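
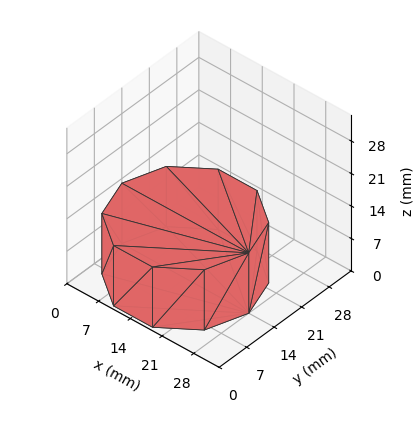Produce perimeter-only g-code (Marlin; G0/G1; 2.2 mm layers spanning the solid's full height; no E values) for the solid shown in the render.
Reading the render: the shape is a regular 10-sided prism (a cylinder approximated with 10 flat sides), circumscribed radius ≈ 14 mm, height ≈ 13 mm (dimensions read to the nearest mm from the axis ticks). For the g-code, the solid's height is divided into equal slices at the stated Δz and each level perimeter traced with G1 moves after a G0 lift.

; perimeter-only toolpath
G21 ; units = mm
G90 ; absolute positioning
G28 ; home
; layer 1
G0 Z2.2
G0 X28.0 Y14.0
G1 X25.3 Y22.2
G1 X18.3 Y27.3
G1 X9.7 Y27.3
G1 X2.7 Y22.2
G1 X0.0 Y14.0
G1 X2.7 Y5.8
G1 X9.7 Y0.7
G1 X18.3 Y0.7
G1 X25.3 Y5.8
G1 X28.0 Y14.0
; layer 2
G0 Z4.3
G0 X28.0 Y14.0
G1 X25.3 Y22.2
G1 X18.3 Y27.3
G1 X9.7 Y27.3
G1 X2.7 Y22.2
G1 X0.0 Y14.0
G1 X2.7 Y5.8
G1 X9.7 Y0.7
G1 X18.3 Y0.7
G1 X25.3 Y5.8
G1 X28.0 Y14.0
; layer 3
G0 Z6.5
G0 X28.0 Y14.0
G1 X25.3 Y22.2
G1 X18.3 Y27.3
G1 X9.7 Y27.3
G1 X2.7 Y22.2
G1 X0.0 Y14.0
G1 X2.7 Y5.8
G1 X9.7 Y0.7
G1 X18.3 Y0.7
G1 X25.3 Y5.8
G1 X28.0 Y14.0
; layer 4
G0 Z8.7
G0 X28.0 Y14.0
G1 X25.3 Y22.2
G1 X18.3 Y27.3
G1 X9.7 Y27.3
G1 X2.7 Y22.2
G1 X0.0 Y14.0
G1 X2.7 Y5.8
G1 X9.7 Y0.7
G1 X18.3 Y0.7
G1 X25.3 Y5.8
G1 X28.0 Y14.0
; layer 5
G0 Z10.8
G0 X28.0 Y14.0
G1 X25.3 Y22.2
G1 X18.3 Y27.3
G1 X9.7 Y27.3
G1 X2.7 Y22.2
G1 X0.0 Y14.0
G1 X2.7 Y5.8
G1 X9.7 Y0.7
G1 X18.3 Y0.7
G1 X25.3 Y5.8
G1 X28.0 Y14.0
; layer 6
G0 Z13.0
G0 X28.0 Y14.0
G1 X25.3 Y22.2
G1 X18.3 Y27.3
G1 X9.7 Y27.3
G1 X2.7 Y22.2
G1 X0.0 Y14.0
G1 X2.7 Y5.8
G1 X9.7 Y0.7
G1 X18.3 Y0.7
G1 X25.3 Y5.8
G1 X28.0 Y14.0
M2 ; end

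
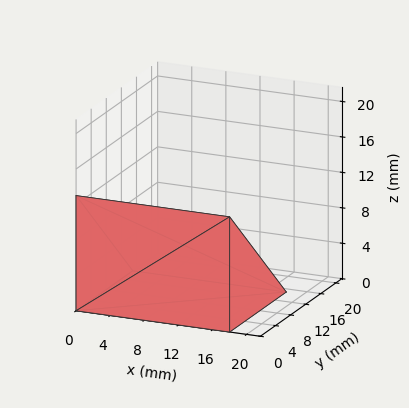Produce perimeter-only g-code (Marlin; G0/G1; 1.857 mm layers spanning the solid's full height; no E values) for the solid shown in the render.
Reading the render: the shape is a wedge (ramp): 18 × 15 mm base, rising to 13 mm along the y=0 edge and sloping linearly to z=0 at y=15 (dimensions read to the nearest mm from the axis ticks). For the g-code, the solid's height is divided into equal slices at the stated Δz and each level perimeter traced with G1 moves after a G0 lift.

; perimeter-only toolpath
G21 ; units = mm
G90 ; absolute positioning
G28 ; home
; layer 1
G0 Z1.857
G0 X0.000 Y0.000
G1 X18.000 Y0.000
G1 X18.000 Y12.857
G1 X0.000 Y12.857
G1 X0.000 Y0.000
; layer 2
G0 Z3.714
G0 X0.000 Y0.000
G1 X18.000 Y0.000
G1 X18.000 Y10.714
G1 X0.000 Y10.714
G1 X0.000 Y0.000
; layer 3
G0 Z5.571
G0 X0.000 Y0.000
G1 X18.000 Y0.000
G1 X18.000 Y8.571
G1 X0.000 Y8.571
G1 X0.000 Y0.000
; layer 4
G0 Z7.429
G0 X0.000 Y0.000
G1 X18.000 Y0.000
G1 X18.000 Y6.429
G1 X0.000 Y6.429
G1 X0.000 Y0.000
; layer 5
G0 Z9.286
G0 X0.000 Y0.000
G1 X18.000 Y0.000
G1 X18.000 Y4.286
G1 X0.000 Y4.286
G1 X0.000 Y0.000
; layer 6
G0 Z11.143
G0 X0.000 Y0.000
G1 X18.000 Y0.000
G1 X18.000 Y2.143
G1 X0.000 Y2.143
G1 X0.000 Y0.000
M2 ; end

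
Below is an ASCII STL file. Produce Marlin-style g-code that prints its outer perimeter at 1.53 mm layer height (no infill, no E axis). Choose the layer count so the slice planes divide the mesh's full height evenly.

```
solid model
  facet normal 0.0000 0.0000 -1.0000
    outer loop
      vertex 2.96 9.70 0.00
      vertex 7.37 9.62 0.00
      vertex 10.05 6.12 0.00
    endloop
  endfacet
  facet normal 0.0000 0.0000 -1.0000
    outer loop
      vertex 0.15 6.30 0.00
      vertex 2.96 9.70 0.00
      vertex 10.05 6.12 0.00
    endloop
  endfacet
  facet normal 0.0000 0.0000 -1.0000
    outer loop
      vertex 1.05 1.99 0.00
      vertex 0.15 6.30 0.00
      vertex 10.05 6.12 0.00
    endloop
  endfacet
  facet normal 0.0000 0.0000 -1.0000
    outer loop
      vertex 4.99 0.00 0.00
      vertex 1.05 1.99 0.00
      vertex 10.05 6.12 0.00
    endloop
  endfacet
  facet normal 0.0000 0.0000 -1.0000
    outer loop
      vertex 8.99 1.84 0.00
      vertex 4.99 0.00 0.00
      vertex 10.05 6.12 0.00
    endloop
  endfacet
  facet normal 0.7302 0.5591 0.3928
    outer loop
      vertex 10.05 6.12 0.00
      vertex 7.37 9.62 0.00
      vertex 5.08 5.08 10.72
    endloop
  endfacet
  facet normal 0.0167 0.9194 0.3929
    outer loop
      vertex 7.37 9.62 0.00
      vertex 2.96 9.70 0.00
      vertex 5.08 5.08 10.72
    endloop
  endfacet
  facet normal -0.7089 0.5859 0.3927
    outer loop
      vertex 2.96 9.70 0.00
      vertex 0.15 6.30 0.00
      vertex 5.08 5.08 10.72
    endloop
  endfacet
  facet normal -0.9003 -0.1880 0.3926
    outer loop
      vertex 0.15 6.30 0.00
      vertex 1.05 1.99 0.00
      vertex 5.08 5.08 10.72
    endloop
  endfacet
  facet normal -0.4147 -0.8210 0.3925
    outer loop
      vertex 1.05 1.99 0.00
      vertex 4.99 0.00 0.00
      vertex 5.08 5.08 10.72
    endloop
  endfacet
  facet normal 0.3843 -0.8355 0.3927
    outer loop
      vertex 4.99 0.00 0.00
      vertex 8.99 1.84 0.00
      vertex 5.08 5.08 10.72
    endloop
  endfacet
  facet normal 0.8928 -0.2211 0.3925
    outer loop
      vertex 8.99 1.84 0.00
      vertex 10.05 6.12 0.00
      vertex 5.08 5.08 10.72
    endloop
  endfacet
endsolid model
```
; perimeter-only toolpath
G21 ; units = mm
G90 ; absolute positioning
G28 ; home
; layer 1
G0 Z1.53
G0 X9.34 Y5.97
G1 X7.04 Y8.97
G1 X3.26 Y9.04
G1 X0.85 Y6.13
G1 X1.63 Y2.43
G1 X5.00 Y0.73
G1 X8.43 Y2.30
G1 X9.34 Y5.97
; layer 2
G0 Z3.06
G0 X8.63 Y5.82
G1 X6.72 Y8.32
G1 X3.57 Y8.38
G1 X1.56 Y5.95
G1 X2.20 Y2.87
G1 X5.02 Y1.45
G1 X7.87 Y2.77
G1 X8.63 Y5.82
; layer 3
G0 Z4.59
G0 X7.92 Y5.67
G1 X6.39 Y7.67
G1 X3.87 Y7.72
G1 X2.26 Y5.78
G1 X2.78 Y3.31
G1 X5.03 Y2.18
G1 X7.31 Y3.23
G1 X7.92 Y5.67
; layer 4
G0 Z6.13
G0 X7.21 Y5.53
G1 X6.06 Y7.03
G1 X4.17 Y7.06
G1 X2.97 Y5.60
G1 X3.35 Y3.76
G1 X5.04 Y2.90
G1 X6.76 Y3.69
G1 X7.21 Y5.53
; layer 5
G0 Z7.66
G0 X6.50 Y5.38
G1 X5.73 Y6.38
G1 X4.47 Y6.40
G1 X3.67 Y5.43
G1 X3.93 Y4.20
G1 X5.05 Y3.63
G1 X6.20 Y4.15
G1 X6.50 Y5.38
; layer 6
G0 Z9.19
G0 X5.79 Y5.23
G1 X5.41 Y5.73
G1 X4.78 Y5.74
G1 X4.38 Y5.25
G1 X4.50 Y4.64
G1 X5.07 Y4.35
G1 X5.64 Y4.62
G1 X5.79 Y5.23
M2 ; end

The solid is a regular 7-sided pyramid, base circumscribed radius ≈ 5.08 mm, apex at z ≈ 10.7 mm. Slicing at Δz = 1.53 mm — 7 equal slices spanning the solid's height, so layer i sits at z = i·h/7 — gives 6 non-empty perimeters. Each is a 7-segment closed polygon; G0 lifts to the layer z and rapids to the start vertex, then G1 traces the edges. The cross-section shrinks linearly with z (the slice at the apex is degenerate and omitted).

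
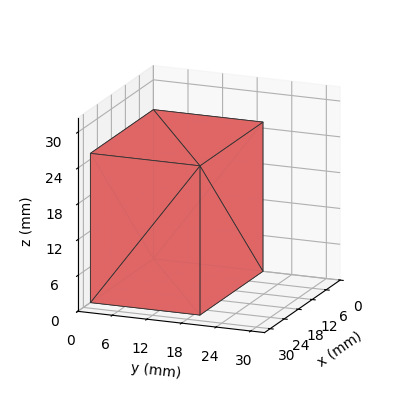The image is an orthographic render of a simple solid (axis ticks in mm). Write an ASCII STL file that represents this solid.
Reading the render: the shape is a rectangular box, roughly 27 × 19 mm footprint and 25 mm tall (dimensions read to the nearest mm from the axis ticks). For the STL, each face is triangulated and given an outward normal.

solid part
  facet normal 0.0000 0.0000 -1.0000
    outer loop
      vertex 27.00 19.00 0.00
      vertex 27.00 0.00 0.00
      vertex 0.00 0.00 0.00
    endloop
  endfacet
  facet normal 0.0000 0.0000 -1.0000
    outer loop
      vertex 0.00 19.00 0.00
      vertex 27.00 19.00 0.00
      vertex 0.00 0.00 0.00
    endloop
  endfacet
  facet normal 0.0000 0.0000 1.0000
    outer loop
      vertex 0.00 0.00 25.00
      vertex 27.00 0.00 25.00
      vertex 27.00 19.00 25.00
    endloop
  endfacet
  facet normal 0.0000 0.0000 1.0000
    outer loop
      vertex 0.00 0.00 25.00
      vertex 27.00 19.00 25.00
      vertex 0.00 19.00 25.00
    endloop
  endfacet
  facet normal 0.0000 -1.0000 0.0000
    outer loop
      vertex 0.00 0.00 0.00
      vertex 27.00 0.00 0.00
      vertex 27.00 0.00 25.00
    endloop
  endfacet
  facet normal 0.0000 -1.0000 0.0000
    outer loop
      vertex 0.00 0.00 0.00
      vertex 27.00 0.00 25.00
      vertex 0.00 0.00 25.00
    endloop
  endfacet
  facet normal 0.0000 1.0000 0.0000
    outer loop
      vertex 27.00 19.00 25.00
      vertex 27.00 19.00 0.00
      vertex 0.00 19.00 0.00
    endloop
  endfacet
  facet normal 0.0000 1.0000 0.0000
    outer loop
      vertex 0.00 19.00 25.00
      vertex 27.00 19.00 25.00
      vertex 0.00 19.00 0.00
    endloop
  endfacet
  facet normal -1.0000 0.0000 0.0000
    outer loop
      vertex 0.00 19.00 25.00
      vertex 0.00 19.00 0.00
      vertex 0.00 0.00 0.00
    endloop
  endfacet
  facet normal -1.0000 0.0000 0.0000
    outer loop
      vertex 0.00 0.00 25.00
      vertex 0.00 19.00 25.00
      vertex 0.00 0.00 0.00
    endloop
  endfacet
  facet normal 1.0000 0.0000 0.0000
    outer loop
      vertex 27.00 0.00 0.00
      vertex 27.00 19.00 0.00
      vertex 27.00 19.00 25.00
    endloop
  endfacet
  facet normal 1.0000 0.0000 0.0000
    outer loop
      vertex 27.00 0.00 0.00
      vertex 27.00 19.00 25.00
      vertex 27.00 0.00 25.00
    endloop
  endfacet
endsolid part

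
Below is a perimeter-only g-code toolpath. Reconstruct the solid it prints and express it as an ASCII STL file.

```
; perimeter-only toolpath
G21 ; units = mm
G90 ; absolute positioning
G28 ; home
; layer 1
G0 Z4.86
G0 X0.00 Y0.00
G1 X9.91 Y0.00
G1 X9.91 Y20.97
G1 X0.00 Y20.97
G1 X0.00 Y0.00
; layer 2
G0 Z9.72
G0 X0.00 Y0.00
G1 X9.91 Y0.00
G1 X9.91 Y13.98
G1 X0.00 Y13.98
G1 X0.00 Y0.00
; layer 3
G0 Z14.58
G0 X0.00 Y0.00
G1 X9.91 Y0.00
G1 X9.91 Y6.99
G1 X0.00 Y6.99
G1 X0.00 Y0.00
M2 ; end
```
solid part
  facet normal 0.0000 0.0000 -1.0000
    outer loop
      vertex 9.91 27.96 0.00
      vertex 9.91 0.00 0.00
      vertex 0.00 0.00 0.00
    endloop
  endfacet
  facet normal 0.0000 0.0000 -1.0000
    outer loop
      vertex 0.00 27.96 0.00
      vertex 9.91 27.96 0.00
      vertex 0.00 0.00 0.00
    endloop
  endfacet
  facet normal 0.0000 -1.0000 0.0000
    outer loop
      vertex 0.00 0.00 0.00
      vertex 9.91 0.00 0.00
      vertex 9.91 0.00 19.44
    endloop
  endfacet
  facet normal 0.0000 -1.0000 0.0000
    outer loop
      vertex 0.00 0.00 0.00
      vertex 9.91 0.00 19.44
      vertex 0.00 0.00 19.44
    endloop
  endfacet
  facet normal 0.0000 0.5709 0.8210
    outer loop
      vertex 0.00 0.00 19.44
      vertex 9.91 0.00 19.44
      vertex 9.91 27.96 0.00
    endloop
  endfacet
  facet normal 0.0000 0.5709 0.8210
    outer loop
      vertex 0.00 0.00 19.44
      vertex 9.91 27.96 0.00
      vertex 0.00 27.96 0.00
    endloop
  endfacet
  facet normal -1.0000 0.0000 0.0000
    outer loop
      vertex 0.00 0.00 19.44
      vertex 0.00 27.96 0.00
      vertex 0.00 0.00 0.00
    endloop
  endfacet
  facet normal 1.0000 0.0000 0.0000
    outer loop
      vertex 9.91 0.00 0.00
      vertex 9.91 27.96 0.00
      vertex 9.91 0.00 19.44
    endloop
  endfacet
endsolid part

The G0 Z moves step by Δz≈4.86 mm. The G1 loops shrink linearly with z, so the solid tapers from its base footprint up to z≈19.4. Closing with a flat bottom cap and the tapered top and triangulating gives 8 facets — a wedge (ramp): 9.91 × 28 mm base, rising to 19.4 mm along the y=0 edge and sloping linearly to z=0 at y=28.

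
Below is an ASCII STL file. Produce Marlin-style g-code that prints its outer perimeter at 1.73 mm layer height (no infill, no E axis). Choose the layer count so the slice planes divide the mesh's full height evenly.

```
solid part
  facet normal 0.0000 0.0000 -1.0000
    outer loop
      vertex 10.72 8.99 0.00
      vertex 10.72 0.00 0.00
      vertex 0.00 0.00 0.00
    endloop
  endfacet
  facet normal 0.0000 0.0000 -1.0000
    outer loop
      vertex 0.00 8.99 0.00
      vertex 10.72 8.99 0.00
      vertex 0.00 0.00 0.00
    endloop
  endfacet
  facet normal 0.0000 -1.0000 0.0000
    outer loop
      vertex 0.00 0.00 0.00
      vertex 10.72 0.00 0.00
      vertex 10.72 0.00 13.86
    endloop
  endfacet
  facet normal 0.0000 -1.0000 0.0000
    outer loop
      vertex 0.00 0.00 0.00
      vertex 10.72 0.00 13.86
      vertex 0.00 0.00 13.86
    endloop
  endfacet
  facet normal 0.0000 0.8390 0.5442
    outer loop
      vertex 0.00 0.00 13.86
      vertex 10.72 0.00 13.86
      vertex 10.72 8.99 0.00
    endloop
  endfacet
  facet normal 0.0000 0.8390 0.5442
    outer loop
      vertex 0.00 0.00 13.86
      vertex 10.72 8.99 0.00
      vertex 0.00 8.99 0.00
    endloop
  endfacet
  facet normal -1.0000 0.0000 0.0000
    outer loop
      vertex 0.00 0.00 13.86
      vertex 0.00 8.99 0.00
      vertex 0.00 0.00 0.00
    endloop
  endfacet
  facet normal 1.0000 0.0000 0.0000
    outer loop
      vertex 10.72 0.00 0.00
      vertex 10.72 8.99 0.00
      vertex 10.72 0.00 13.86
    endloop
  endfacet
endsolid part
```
; perimeter-only toolpath
G21 ; units = mm
G90 ; absolute positioning
G28 ; home
; layer 1
G0 Z1.73
G0 X0.00 Y0.00
G1 X10.72 Y0.00
G1 X10.72 Y7.87
G1 X0.00 Y7.87
G1 X0.00 Y0.00
; layer 2
G0 Z3.46
G0 X0.00 Y0.00
G1 X10.72 Y0.00
G1 X10.72 Y6.74
G1 X0.00 Y6.74
G1 X0.00 Y0.00
; layer 3
G0 Z5.20
G0 X0.00 Y0.00
G1 X10.72 Y0.00
G1 X10.72 Y5.62
G1 X0.00 Y5.62
G1 X0.00 Y0.00
; layer 4
G0 Z6.93
G0 X0.00 Y0.00
G1 X10.72 Y0.00
G1 X10.72 Y4.50
G1 X0.00 Y4.50
G1 X0.00 Y0.00
; layer 5
G0 Z8.66
G0 X0.00 Y0.00
G1 X10.72 Y0.00
G1 X10.72 Y3.37
G1 X0.00 Y3.37
G1 X0.00 Y0.00
; layer 6
G0 Z10.39
G0 X0.00 Y0.00
G1 X10.72 Y0.00
G1 X10.72 Y2.25
G1 X0.00 Y2.25
G1 X0.00 Y0.00
; layer 7
G0 Z12.13
G0 X0.00 Y0.00
G1 X10.72 Y0.00
G1 X10.72 Y1.12
G1 X0.00 Y1.12
G1 X0.00 Y0.00
M2 ; end

The solid is a wedge (ramp): 10.7 × 8.99 mm base, rising to 13.9 mm along the y=0 edge and sloping linearly to z=0 at y=8.99. Slicing at Δz = 1.73 mm — 8 equal slices spanning the solid's height, so layer i sits at z = i·h/8 — gives 7 non-empty perimeters. Each is a 4-segment closed polygon; G0 lifts to the layer z and rapids to the start vertex, then G1 traces the edges. The cross-section shrinks linearly with z (the slice at the apex is degenerate and omitted).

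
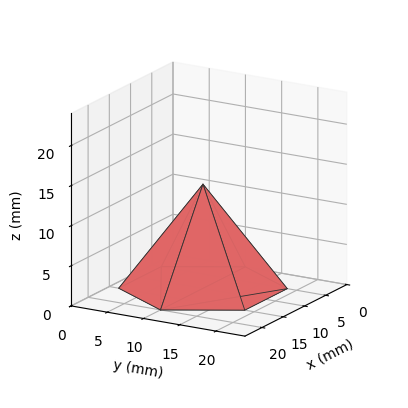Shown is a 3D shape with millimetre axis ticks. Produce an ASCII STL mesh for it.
Reading the render: the shape is a regular 6-sided pyramid, base circumscribed radius ≈ 10 mm, apex at z ≈ 13 mm (dimensions read to the nearest mm from the axis ticks). For the STL, each face is triangulated and given an outward normal.

solid part
  facet normal 0.0000 0.0000 -1.0000
    outer loop
      vertex 5.0 18.7 0.0
      vertex 15.0 18.7 0.0
      vertex 20.0 10.0 0.0
    endloop
  endfacet
  facet normal 0.0000 0.0000 -1.0000
    outer loop
      vertex 0.0 10.0 0.0
      vertex 5.0 18.7 0.0
      vertex 20.0 10.0 0.0
    endloop
  endfacet
  facet normal 0.0000 0.0000 -1.0000
    outer loop
      vertex 5.0 1.3 0.0
      vertex 0.0 10.0 0.0
      vertex 20.0 10.0 0.0
    endloop
  endfacet
  facet normal 0.0000 0.0000 -1.0000
    outer loop
      vertex 15.0 1.3 0.0
      vertex 5.0 1.3 0.0
      vertex 20.0 10.0 0.0
    endloop
  endfacet
  facet normal 0.7213 0.4145 0.5549
    outer loop
      vertex 20.0 10.0 0.0
      vertex 15.0 18.7 0.0
      vertex 10.0 10.0 13.0
    endloop
  endfacet
  facet normal 0.0000 0.8311 0.5562
    outer loop
      vertex 15.0 18.7 0.0
      vertex 5.0 18.7 0.0
      vertex 10.0 10.0 13.0
    endloop
  endfacet
  facet normal -0.7213 0.4145 0.5549
    outer loop
      vertex 5.0 18.7 0.0
      vertex 0.0 10.0 0.0
      vertex 10.0 10.0 13.0
    endloop
  endfacet
  facet normal -0.7213 -0.4145 0.5549
    outer loop
      vertex 0.0 10.0 0.0
      vertex 5.0 1.3 0.0
      vertex 10.0 10.0 13.0
    endloop
  endfacet
  facet normal 0.0000 -0.8311 0.5562
    outer loop
      vertex 5.0 1.3 0.0
      vertex 15.0 1.3 0.0
      vertex 10.0 10.0 13.0
    endloop
  endfacet
  facet normal 0.7213 -0.4145 0.5549
    outer loop
      vertex 15.0 1.3 0.0
      vertex 20.0 10.0 0.0
      vertex 10.0 10.0 13.0
    endloop
  endfacet
endsolid part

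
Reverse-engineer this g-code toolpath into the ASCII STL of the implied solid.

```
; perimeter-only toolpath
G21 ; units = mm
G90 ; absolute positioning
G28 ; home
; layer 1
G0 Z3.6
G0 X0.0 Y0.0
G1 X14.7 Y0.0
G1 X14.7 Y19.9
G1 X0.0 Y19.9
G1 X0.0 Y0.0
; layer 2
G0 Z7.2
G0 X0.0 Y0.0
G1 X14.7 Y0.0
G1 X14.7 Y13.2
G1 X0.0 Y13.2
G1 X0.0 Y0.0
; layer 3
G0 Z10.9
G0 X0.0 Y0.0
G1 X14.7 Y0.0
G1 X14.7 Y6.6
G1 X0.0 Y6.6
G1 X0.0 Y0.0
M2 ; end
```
solid part
  facet normal 0.0000 0.0000 -1.0000
    outer loop
      vertex 14.7 26.5 0.0
      vertex 14.7 0.0 0.0
      vertex 0.0 0.0 0.0
    endloop
  endfacet
  facet normal 0.0000 0.0000 -1.0000
    outer loop
      vertex 0.0 26.5 0.0
      vertex 14.7 26.5 0.0
      vertex 0.0 0.0 0.0
    endloop
  endfacet
  facet normal 0.0000 -1.0000 0.0000
    outer loop
      vertex 0.0 0.0 0.0
      vertex 14.7 0.0 0.0
      vertex 14.7 0.0 14.5
    endloop
  endfacet
  facet normal 0.0000 -1.0000 0.0000
    outer loop
      vertex 0.0 0.0 0.0
      vertex 14.7 0.0 14.5
      vertex 0.0 0.0 14.5
    endloop
  endfacet
  facet normal 0.0000 0.4800 0.8773
    outer loop
      vertex 0.0 0.0 14.5
      vertex 14.7 0.0 14.5
      vertex 14.7 26.5 0.0
    endloop
  endfacet
  facet normal 0.0000 0.4800 0.8773
    outer loop
      vertex 0.0 0.0 14.5
      vertex 14.7 26.5 0.0
      vertex 0.0 26.5 0.0
    endloop
  endfacet
  facet normal -1.0000 0.0000 0.0000
    outer loop
      vertex 0.0 0.0 14.5
      vertex 0.0 26.5 0.0
      vertex 0.0 0.0 0.0
    endloop
  endfacet
  facet normal 1.0000 0.0000 0.0000
    outer loop
      vertex 14.7 0.0 0.0
      vertex 14.7 26.5 0.0
      vertex 14.7 0.0 14.5
    endloop
  endfacet
endsolid part

The G0 Z moves step by Δz≈3.6 mm. The G1 loops shrink linearly with z, so the solid tapers from its base footprint up to z≈14.5. Closing with a flat bottom cap and the tapered top and triangulating gives 8 facets — a wedge (ramp): 14.7 × 26.5 mm base, rising to 14.5 mm along the y=0 edge and sloping linearly to z=0 at y=26.5.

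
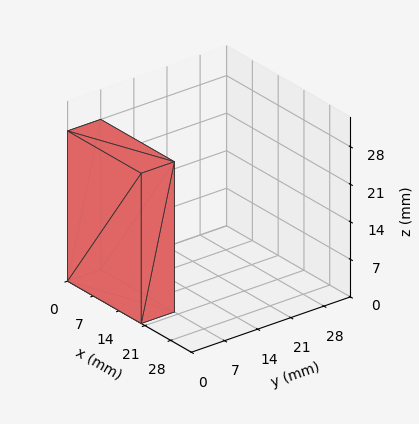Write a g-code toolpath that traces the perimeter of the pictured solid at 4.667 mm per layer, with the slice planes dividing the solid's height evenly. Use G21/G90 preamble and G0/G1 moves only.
Reading the render: the shape is a rectangular box, roughly 20 × 7 mm footprint and 28 mm tall (dimensions read to the nearest mm from the axis ticks). For the g-code, the solid's height is divided into equal slices at the stated Δz and each level perimeter traced with G1 moves after a G0 lift.

; perimeter-only toolpath
G21 ; units = mm
G90 ; absolute positioning
G28 ; home
; layer 1
G0 Z4.667
G0 X0.000 Y0.000
G1 X20.000 Y0.000
G1 X20.000 Y7.000
G1 X0.000 Y7.000
G1 X0.000 Y0.000
; layer 2
G0 Z9.333
G0 X0.000 Y0.000
G1 X20.000 Y0.000
G1 X20.000 Y7.000
G1 X0.000 Y7.000
G1 X0.000 Y0.000
; layer 3
G0 Z14.000
G0 X0.000 Y0.000
G1 X20.000 Y0.000
G1 X20.000 Y7.000
G1 X0.000 Y7.000
G1 X0.000 Y0.000
; layer 4
G0 Z18.667
G0 X0.000 Y0.000
G1 X20.000 Y0.000
G1 X20.000 Y7.000
G1 X0.000 Y7.000
G1 X0.000 Y0.000
; layer 5
G0 Z23.333
G0 X0.000 Y0.000
G1 X20.000 Y0.000
G1 X20.000 Y7.000
G1 X0.000 Y7.000
G1 X0.000 Y0.000
; layer 6
G0 Z28.000
G0 X0.000 Y0.000
G1 X20.000 Y0.000
G1 X20.000 Y7.000
G1 X0.000 Y7.000
G1 X0.000 Y0.000
M2 ; end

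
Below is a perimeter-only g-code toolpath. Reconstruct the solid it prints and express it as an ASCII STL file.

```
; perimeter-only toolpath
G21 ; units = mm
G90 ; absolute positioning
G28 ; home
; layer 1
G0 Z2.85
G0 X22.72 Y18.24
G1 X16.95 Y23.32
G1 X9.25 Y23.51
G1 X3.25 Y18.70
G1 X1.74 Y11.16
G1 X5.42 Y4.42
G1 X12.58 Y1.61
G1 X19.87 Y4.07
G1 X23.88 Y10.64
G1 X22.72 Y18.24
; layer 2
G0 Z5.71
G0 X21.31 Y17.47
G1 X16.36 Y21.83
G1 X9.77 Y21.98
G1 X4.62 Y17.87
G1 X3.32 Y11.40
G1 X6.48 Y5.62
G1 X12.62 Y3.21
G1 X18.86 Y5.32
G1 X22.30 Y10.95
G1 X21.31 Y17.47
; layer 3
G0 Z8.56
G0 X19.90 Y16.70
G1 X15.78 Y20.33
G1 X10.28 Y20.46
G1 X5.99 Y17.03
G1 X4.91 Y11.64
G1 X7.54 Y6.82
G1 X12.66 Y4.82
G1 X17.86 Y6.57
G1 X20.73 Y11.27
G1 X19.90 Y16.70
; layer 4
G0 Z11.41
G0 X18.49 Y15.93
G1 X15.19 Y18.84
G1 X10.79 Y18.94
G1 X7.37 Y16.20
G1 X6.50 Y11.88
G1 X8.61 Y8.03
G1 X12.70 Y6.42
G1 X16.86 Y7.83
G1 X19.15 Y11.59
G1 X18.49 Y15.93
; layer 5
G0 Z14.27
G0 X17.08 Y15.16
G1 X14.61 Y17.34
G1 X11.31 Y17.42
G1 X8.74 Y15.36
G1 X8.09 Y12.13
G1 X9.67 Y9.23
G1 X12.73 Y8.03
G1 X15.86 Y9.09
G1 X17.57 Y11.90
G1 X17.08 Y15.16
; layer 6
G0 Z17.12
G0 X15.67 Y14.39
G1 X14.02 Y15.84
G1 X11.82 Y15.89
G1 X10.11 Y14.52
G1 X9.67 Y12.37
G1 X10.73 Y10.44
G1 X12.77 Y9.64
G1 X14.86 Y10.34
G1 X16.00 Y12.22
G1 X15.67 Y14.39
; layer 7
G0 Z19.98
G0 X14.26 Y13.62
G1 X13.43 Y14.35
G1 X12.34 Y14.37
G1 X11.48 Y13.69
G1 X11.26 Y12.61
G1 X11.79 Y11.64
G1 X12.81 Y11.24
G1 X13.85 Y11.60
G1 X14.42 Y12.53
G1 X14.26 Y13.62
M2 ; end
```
solid part
  facet normal 0.0000 0.0000 -1.0000
    outer loop
      vertex 8.74 25.03 0.00
      vertex 17.53 24.82 0.00
      vertex 24.13 19.01 0.00
    endloop
  endfacet
  facet normal 0.0000 0.0000 -1.0000
    outer loop
      vertex 1.88 19.54 0.00
      vertex 8.74 25.03 0.00
      vertex 24.13 19.01 0.00
    endloop
  endfacet
  facet normal 0.0000 0.0000 -1.0000
    outer loop
      vertex 0.15 10.92 0.00
      vertex 1.88 19.54 0.00
      vertex 24.13 19.01 0.00
    endloop
  endfacet
  facet normal 0.0000 0.0000 -1.0000
    outer loop
      vertex 4.36 3.21 0.00
      vertex 0.15 10.92 0.00
      vertex 24.13 19.01 0.00
    endloop
  endfacet
  facet normal 0.0000 0.0000 -1.0000
    outer loop
      vertex 12.54 0.00 0.00
      vertex 4.36 3.21 0.00
      vertex 24.13 19.01 0.00
    endloop
  endfacet
  facet normal 0.0000 0.0000 -1.0000
    outer loop
      vertex 20.87 2.81 0.00
      vertex 12.54 0.00 0.00
      vertex 24.13 19.01 0.00
    endloop
  endfacet
  facet normal 0.0000 0.0000 -1.0000
    outer loop
      vertex 25.45 10.32 0.00
      vertex 20.87 2.81 0.00
      vertex 24.13 19.01 0.00
    endloop
  endfacet
  facet normal 0.5841 0.6635 0.4676
    outer loop
      vertex 24.13 19.01 0.00
      vertex 17.53 24.82 0.00
      vertex 12.85 12.85 22.83
    endloop
  endfacet
  facet normal 0.0211 0.8837 0.4676
    outer loop
      vertex 17.53 24.82 0.00
      vertex 8.74 25.03 0.00
      vertex 12.85 12.85 22.83
    endloop
  endfacet
  facet normal -0.5523 0.6901 0.4676
    outer loop
      vertex 8.74 25.03 0.00
      vertex 1.88 19.54 0.00
      vertex 12.85 12.85 22.83
    endloop
  endfacet
  facet normal -0.8667 0.1740 0.4674
    outer loop
      vertex 1.88 19.54 0.00
      vertex 0.15 10.92 0.00
      vertex 12.85 12.85 22.83
    endloop
  endfacet
  facet normal -0.7759 -0.4237 0.4674
    outer loop
      vertex 0.15 10.92 0.00
      vertex 4.36 3.21 0.00
      vertex 12.85 12.85 22.83
    endloop
  endfacet
  facet normal -0.3229 -0.8229 0.4675
    outer loop
      vertex 4.36 3.21 0.00
      vertex 12.54 0.00 0.00
      vertex 12.85 12.85 22.83
    endloop
  endfacet
  facet normal 0.2825 -0.8376 0.4676
    outer loop
      vertex 12.54 0.00 0.00
      vertex 20.87 2.81 0.00
      vertex 12.85 12.85 22.83
    endloop
  endfacet
  facet normal 0.7547 -0.4603 0.4675
    outer loop
      vertex 20.87 2.81 0.00
      vertex 25.45 10.32 0.00
      vertex 12.85 12.85 22.83
    endloop
  endfacet
  facet normal 0.8739 0.1327 0.4676
    outer loop
      vertex 25.45 10.32 0.00
      vertex 24.13 19.01 0.00
      vertex 12.85 12.85 22.83
    endloop
  endfacet
endsolid part

The G0 Z moves step by Δz≈2.85 mm. The G1 loops shrink linearly with z, so the solid tapers from its base footprint up to z≈22.8. Closing with a flat bottom cap and the tapered top and triangulating gives 16 facets — a regular 9-sided pyramid, base circumscribed radius ≈ 12.8 mm, apex at z ≈ 22.8 mm.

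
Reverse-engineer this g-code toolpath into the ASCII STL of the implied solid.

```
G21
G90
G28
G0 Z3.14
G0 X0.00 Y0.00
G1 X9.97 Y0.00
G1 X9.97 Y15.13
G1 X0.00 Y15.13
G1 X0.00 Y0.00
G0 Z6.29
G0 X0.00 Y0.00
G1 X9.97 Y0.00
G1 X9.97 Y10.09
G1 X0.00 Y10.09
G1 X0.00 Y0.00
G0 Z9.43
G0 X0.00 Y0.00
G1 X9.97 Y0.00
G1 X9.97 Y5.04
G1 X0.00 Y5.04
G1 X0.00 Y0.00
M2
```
solid part
  facet normal 0.0000 0.0000 -1.0000
    outer loop
      vertex 9.97 20.17 0.00
      vertex 9.97 0.00 0.00
      vertex 0.00 0.00 0.00
    endloop
  endfacet
  facet normal 0.0000 0.0000 -1.0000
    outer loop
      vertex 0.00 20.17 0.00
      vertex 9.97 20.17 0.00
      vertex 0.00 0.00 0.00
    endloop
  endfacet
  facet normal 0.0000 -1.0000 0.0000
    outer loop
      vertex 0.00 0.00 0.00
      vertex 9.97 0.00 0.00
      vertex 9.97 0.00 12.57
    endloop
  endfacet
  facet normal 0.0000 -1.0000 0.0000
    outer loop
      vertex 0.00 0.00 0.00
      vertex 9.97 0.00 12.57
      vertex 0.00 0.00 12.57
    endloop
  endfacet
  facet normal 0.0000 0.5289 0.8487
    outer loop
      vertex 0.00 0.00 12.57
      vertex 9.97 0.00 12.57
      vertex 9.97 20.17 0.00
    endloop
  endfacet
  facet normal 0.0000 0.5289 0.8487
    outer loop
      vertex 0.00 0.00 12.57
      vertex 9.97 20.17 0.00
      vertex 0.00 20.17 0.00
    endloop
  endfacet
  facet normal -1.0000 0.0000 0.0000
    outer loop
      vertex 0.00 0.00 12.57
      vertex 0.00 20.17 0.00
      vertex 0.00 0.00 0.00
    endloop
  endfacet
  facet normal 1.0000 0.0000 0.0000
    outer loop
      vertex 9.97 0.00 0.00
      vertex 9.97 20.17 0.00
      vertex 9.97 0.00 12.57
    endloop
  endfacet
endsolid part

The G0 Z moves step by Δz≈3.14 mm. The G1 loops shrink linearly with z, so the solid tapers from its base footprint up to z≈12.6. Closing with a flat bottom cap and the tapered top and triangulating gives 8 facets — a wedge (ramp): 9.97 × 20.2 mm base, rising to 12.6 mm along the y=0 edge and sloping linearly to z=0 at y=20.2.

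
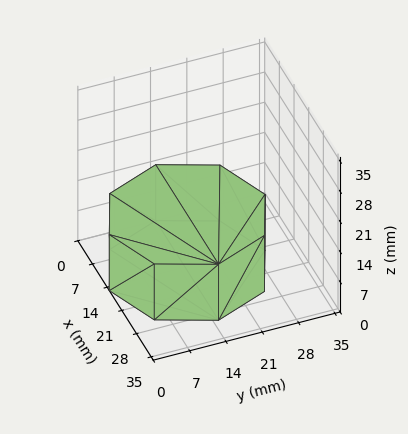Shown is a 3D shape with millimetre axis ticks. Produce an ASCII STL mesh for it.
Reading the render: the shape is a regular 8-sided prism (a cylinder approximated with 8 flat sides), circumscribed radius ≈ 15 mm, height ≈ 13 mm (dimensions read to the nearest mm from the axis ticks). For the STL, each face is triangulated and given an outward normal.

solid part
  facet normal 0.0000 0.0000 -1.0000
    outer loop
      vertex 15.00 30.00 0.00
      vertex 25.61 25.61 0.00
      vertex 30.00 15.00 0.00
    endloop
  endfacet
  facet normal 0.0000 0.0000 -1.0000
    outer loop
      vertex 4.39 25.61 0.00
      vertex 15.00 30.00 0.00
      vertex 30.00 15.00 0.00
    endloop
  endfacet
  facet normal 0.0000 0.0000 -1.0000
    outer loop
      vertex 0.00 15.00 0.00
      vertex 4.39 25.61 0.00
      vertex 30.00 15.00 0.00
    endloop
  endfacet
  facet normal 0.0000 0.0000 -1.0000
    outer loop
      vertex 4.39 4.39 0.00
      vertex 0.00 15.00 0.00
      vertex 30.00 15.00 0.00
    endloop
  endfacet
  facet normal 0.0000 0.0000 -1.0000
    outer loop
      vertex 15.00 0.00 0.00
      vertex 4.39 4.39 0.00
      vertex 30.00 15.00 0.00
    endloop
  endfacet
  facet normal 0.0000 0.0000 -1.0000
    outer loop
      vertex 25.61 4.39 0.00
      vertex 15.00 0.00 0.00
      vertex 30.00 15.00 0.00
    endloop
  endfacet
  facet normal 0.0000 0.0000 1.0000
    outer loop
      vertex 30.00 15.00 13.00
      vertex 25.61 25.61 13.00
      vertex 15.00 30.00 13.00
    endloop
  endfacet
  facet normal 0.0000 0.0000 1.0000
    outer loop
      vertex 30.00 15.00 13.00
      vertex 15.00 30.00 13.00
      vertex 4.39 25.61 13.00
    endloop
  endfacet
  facet normal 0.0000 0.0000 1.0000
    outer loop
      vertex 30.00 15.00 13.00
      vertex 4.39 25.61 13.00
      vertex 0.00 15.00 13.00
    endloop
  endfacet
  facet normal 0.0000 0.0000 1.0000
    outer loop
      vertex 30.00 15.00 13.00
      vertex 0.00 15.00 13.00
      vertex 4.39 4.39 13.00
    endloop
  endfacet
  facet normal 0.0000 0.0000 1.0000
    outer loop
      vertex 30.00 15.00 13.00
      vertex 4.39 4.39 13.00
      vertex 15.00 0.00 13.00
    endloop
  endfacet
  facet normal 0.0000 0.0000 1.0000
    outer loop
      vertex 30.00 15.00 13.00
      vertex 15.00 0.00 13.00
      vertex 25.61 4.39 13.00
    endloop
  endfacet
  facet normal 0.9240 0.3823 0.0000
    outer loop
      vertex 30.00 15.00 0.00
      vertex 25.61 25.61 0.00
      vertex 25.61 25.61 13.00
    endloop
  endfacet
  facet normal 0.9240 0.3823 0.0000
    outer loop
      vertex 30.00 15.00 0.00
      vertex 25.61 25.61 13.00
      vertex 30.00 15.00 13.00
    endloop
  endfacet
  facet normal 0.3823 0.9240 0.0000
    outer loop
      vertex 25.61 25.61 0.00
      vertex 15.00 30.00 0.00
      vertex 15.00 30.00 13.00
    endloop
  endfacet
  facet normal 0.3823 0.9240 0.0000
    outer loop
      vertex 25.61 25.61 0.00
      vertex 15.00 30.00 13.00
      vertex 25.61 25.61 13.00
    endloop
  endfacet
  facet normal -0.3823 0.9240 0.0000
    outer loop
      vertex 15.00 30.00 0.00
      vertex 4.39 25.61 0.00
      vertex 4.39 25.61 13.00
    endloop
  endfacet
  facet normal -0.3823 0.9240 0.0000
    outer loop
      vertex 15.00 30.00 0.00
      vertex 4.39 25.61 13.00
      vertex 15.00 30.00 13.00
    endloop
  endfacet
  facet normal -0.9240 0.3823 0.0000
    outer loop
      vertex 4.39 25.61 0.00
      vertex 0.00 15.00 0.00
      vertex 0.00 15.00 13.00
    endloop
  endfacet
  facet normal -0.9240 0.3823 0.0000
    outer loop
      vertex 4.39 25.61 0.00
      vertex 0.00 15.00 13.00
      vertex 4.39 25.61 13.00
    endloop
  endfacet
  facet normal -0.9240 -0.3823 0.0000
    outer loop
      vertex 0.00 15.00 0.00
      vertex 4.39 4.39 0.00
      vertex 4.39 4.39 13.00
    endloop
  endfacet
  facet normal -0.9240 -0.3823 0.0000
    outer loop
      vertex 0.00 15.00 0.00
      vertex 4.39 4.39 13.00
      vertex 0.00 15.00 13.00
    endloop
  endfacet
  facet normal -0.3823 -0.9240 0.0000
    outer loop
      vertex 4.39 4.39 0.00
      vertex 15.00 0.00 0.00
      vertex 15.00 0.00 13.00
    endloop
  endfacet
  facet normal -0.3823 -0.9240 0.0000
    outer loop
      vertex 4.39 4.39 0.00
      vertex 15.00 0.00 13.00
      vertex 4.39 4.39 13.00
    endloop
  endfacet
  facet normal 0.3823 -0.9240 0.0000
    outer loop
      vertex 15.00 0.00 0.00
      vertex 25.61 4.39 0.00
      vertex 25.61 4.39 13.00
    endloop
  endfacet
  facet normal 0.3823 -0.9240 0.0000
    outer loop
      vertex 15.00 0.00 0.00
      vertex 25.61 4.39 13.00
      vertex 15.00 0.00 13.00
    endloop
  endfacet
  facet normal 0.9240 -0.3823 0.0000
    outer loop
      vertex 25.61 4.39 0.00
      vertex 30.00 15.00 0.00
      vertex 30.00 15.00 13.00
    endloop
  endfacet
  facet normal 0.9240 -0.3823 0.0000
    outer loop
      vertex 25.61 4.39 0.00
      vertex 30.00 15.00 13.00
      vertex 25.61 4.39 13.00
    endloop
  endfacet
endsolid part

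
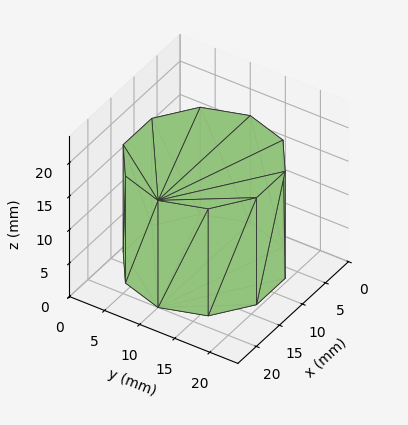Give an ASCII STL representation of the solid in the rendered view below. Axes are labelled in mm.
Reading the render: the shape is a regular 10-sided prism (a cylinder approximated with 10 flat sides), circumscribed radius ≈ 10 mm, height ≈ 16 mm (dimensions read to the nearest mm from the axis ticks). For the STL, each face is triangulated and given an outward normal.

solid part
  facet normal 0.0000 0.0000 -1.0000
    outer loop
      vertex 13.1 19.5 0.0
      vertex 18.1 15.9 0.0
      vertex 20.0 10.0 0.0
    endloop
  endfacet
  facet normal 0.0000 0.0000 -1.0000
    outer loop
      vertex 6.9 19.5 0.0
      vertex 13.1 19.5 0.0
      vertex 20.0 10.0 0.0
    endloop
  endfacet
  facet normal 0.0000 0.0000 -1.0000
    outer loop
      vertex 1.9 15.9 0.0
      vertex 6.9 19.5 0.0
      vertex 20.0 10.0 0.0
    endloop
  endfacet
  facet normal 0.0000 0.0000 -1.0000
    outer loop
      vertex 0.0 10.0 0.0
      vertex 1.9 15.9 0.0
      vertex 20.0 10.0 0.0
    endloop
  endfacet
  facet normal 0.0000 0.0000 -1.0000
    outer loop
      vertex 1.9 4.1 0.0
      vertex 0.0 10.0 0.0
      vertex 20.0 10.0 0.0
    endloop
  endfacet
  facet normal 0.0000 0.0000 -1.0000
    outer loop
      vertex 6.9 0.5 0.0
      vertex 1.9 4.1 0.0
      vertex 20.0 10.0 0.0
    endloop
  endfacet
  facet normal 0.0000 0.0000 -1.0000
    outer loop
      vertex 13.1 0.5 0.0
      vertex 6.9 0.5 0.0
      vertex 20.0 10.0 0.0
    endloop
  endfacet
  facet normal 0.0000 0.0000 -1.0000
    outer loop
      vertex 18.1 4.1 0.0
      vertex 13.1 0.5 0.0
      vertex 20.0 10.0 0.0
    endloop
  endfacet
  facet normal 0.0000 0.0000 1.0000
    outer loop
      vertex 20.0 10.0 16.0
      vertex 18.1 15.9 16.0
      vertex 13.1 19.5 16.0
    endloop
  endfacet
  facet normal 0.0000 0.0000 1.0000
    outer loop
      vertex 20.0 10.0 16.0
      vertex 13.1 19.5 16.0
      vertex 6.9 19.5 16.0
    endloop
  endfacet
  facet normal 0.0000 0.0000 1.0000
    outer loop
      vertex 20.0 10.0 16.0
      vertex 6.9 19.5 16.0
      vertex 1.9 15.9 16.0
    endloop
  endfacet
  facet normal 0.0000 0.0000 1.0000
    outer loop
      vertex 20.0 10.0 16.0
      vertex 1.9 15.9 16.0
      vertex 0.0 10.0 16.0
    endloop
  endfacet
  facet normal 0.0000 0.0000 1.0000
    outer loop
      vertex 20.0 10.0 16.0
      vertex 0.0 10.0 16.0
      vertex 1.9 4.1 16.0
    endloop
  endfacet
  facet normal 0.0000 0.0000 1.0000
    outer loop
      vertex 20.0 10.0 16.0
      vertex 1.9 4.1 16.0
      vertex 6.9 0.5 16.0
    endloop
  endfacet
  facet normal 0.0000 0.0000 1.0000
    outer loop
      vertex 20.0 10.0 16.0
      vertex 6.9 0.5 16.0
      vertex 13.1 0.5 16.0
    endloop
  endfacet
  facet normal 0.0000 0.0000 1.0000
    outer loop
      vertex 20.0 10.0 16.0
      vertex 13.1 0.5 16.0
      vertex 18.1 4.1 16.0
    endloop
  endfacet
  facet normal 0.9519 0.3065 0.0000
    outer loop
      vertex 20.0 10.0 0.0
      vertex 18.1 15.9 0.0
      vertex 18.1 15.9 16.0
    endloop
  endfacet
  facet normal 0.9519 0.3065 0.0000
    outer loop
      vertex 20.0 10.0 0.0
      vertex 18.1 15.9 16.0
      vertex 20.0 10.0 16.0
    endloop
  endfacet
  facet normal 0.5843 0.8115 0.0000
    outer loop
      vertex 18.1 15.9 0.0
      vertex 13.1 19.5 0.0
      vertex 13.1 19.5 16.0
    endloop
  endfacet
  facet normal 0.5843 0.8115 0.0000
    outer loop
      vertex 18.1 15.9 0.0
      vertex 13.1 19.5 16.0
      vertex 18.1 15.9 16.0
    endloop
  endfacet
  facet normal 0.0000 1.0000 0.0000
    outer loop
      vertex 13.1 19.5 0.0
      vertex 6.9 19.5 0.0
      vertex 6.9 19.5 16.0
    endloop
  endfacet
  facet normal 0.0000 1.0000 0.0000
    outer loop
      vertex 13.1 19.5 0.0
      vertex 6.9 19.5 16.0
      vertex 13.1 19.5 16.0
    endloop
  endfacet
  facet normal -0.5843 0.8115 0.0000
    outer loop
      vertex 6.9 19.5 0.0
      vertex 1.9 15.9 0.0
      vertex 1.9 15.9 16.0
    endloop
  endfacet
  facet normal -0.5843 0.8115 0.0000
    outer loop
      vertex 6.9 19.5 0.0
      vertex 1.9 15.9 16.0
      vertex 6.9 19.5 16.0
    endloop
  endfacet
  facet normal -0.9519 0.3065 0.0000
    outer loop
      vertex 1.9 15.9 0.0
      vertex 0.0 10.0 0.0
      vertex 0.0 10.0 16.0
    endloop
  endfacet
  facet normal -0.9519 0.3065 0.0000
    outer loop
      vertex 1.9 15.9 0.0
      vertex 0.0 10.0 16.0
      vertex 1.9 15.9 16.0
    endloop
  endfacet
  facet normal -0.9519 -0.3065 0.0000
    outer loop
      vertex 0.0 10.0 0.0
      vertex 1.9 4.1 0.0
      vertex 1.9 4.1 16.0
    endloop
  endfacet
  facet normal -0.9519 -0.3065 0.0000
    outer loop
      vertex 0.0 10.0 0.0
      vertex 1.9 4.1 16.0
      vertex 0.0 10.0 16.0
    endloop
  endfacet
  facet normal -0.5843 -0.8115 0.0000
    outer loop
      vertex 1.9 4.1 0.0
      vertex 6.9 0.5 0.0
      vertex 6.9 0.5 16.0
    endloop
  endfacet
  facet normal -0.5843 -0.8115 0.0000
    outer loop
      vertex 1.9 4.1 0.0
      vertex 6.9 0.5 16.0
      vertex 1.9 4.1 16.0
    endloop
  endfacet
  facet normal 0.0000 -1.0000 0.0000
    outer loop
      vertex 6.9 0.5 0.0
      vertex 13.1 0.5 0.0
      vertex 13.1 0.5 16.0
    endloop
  endfacet
  facet normal 0.0000 -1.0000 0.0000
    outer loop
      vertex 6.9 0.5 0.0
      vertex 13.1 0.5 16.0
      vertex 6.9 0.5 16.0
    endloop
  endfacet
  facet normal 0.5843 -0.8115 0.0000
    outer loop
      vertex 13.1 0.5 0.0
      vertex 18.1 4.1 0.0
      vertex 18.1 4.1 16.0
    endloop
  endfacet
  facet normal 0.5843 -0.8115 0.0000
    outer loop
      vertex 13.1 0.5 0.0
      vertex 18.1 4.1 16.0
      vertex 13.1 0.5 16.0
    endloop
  endfacet
  facet normal 0.9519 -0.3065 0.0000
    outer loop
      vertex 18.1 4.1 0.0
      vertex 20.0 10.0 0.0
      vertex 20.0 10.0 16.0
    endloop
  endfacet
  facet normal 0.9519 -0.3065 0.0000
    outer loop
      vertex 18.1 4.1 0.0
      vertex 20.0 10.0 16.0
      vertex 18.1 4.1 16.0
    endloop
  endfacet
endsolid part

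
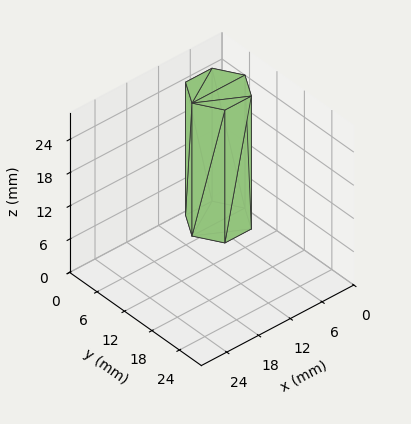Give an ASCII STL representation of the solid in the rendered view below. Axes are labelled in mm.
Reading the render: the shape is a regular 6-sided prism (a cylinder approximated with 6 flat sides), circumscribed radius ≈ 5 mm, height ≈ 24 mm (dimensions read to the nearest mm from the axis ticks). For the STL, each face is triangulated and given an outward normal.

solid part
  facet normal 0.0000 0.0000 -1.0000
    outer loop
      vertex 2.5 9.3 0.0
      vertex 7.5 9.3 0.0
      vertex 10.0 5.0 0.0
    endloop
  endfacet
  facet normal 0.0000 0.0000 -1.0000
    outer loop
      vertex 0.0 5.0 0.0
      vertex 2.5 9.3 0.0
      vertex 10.0 5.0 0.0
    endloop
  endfacet
  facet normal 0.0000 0.0000 -1.0000
    outer loop
      vertex 2.5 0.7 0.0
      vertex 0.0 5.0 0.0
      vertex 10.0 5.0 0.0
    endloop
  endfacet
  facet normal 0.0000 0.0000 -1.0000
    outer loop
      vertex 7.5 0.7 0.0
      vertex 2.5 0.7 0.0
      vertex 10.0 5.0 0.0
    endloop
  endfacet
  facet normal 0.0000 0.0000 1.0000
    outer loop
      vertex 10.0 5.0 24.0
      vertex 7.5 9.3 24.0
      vertex 2.5 9.3 24.0
    endloop
  endfacet
  facet normal 0.0000 0.0000 1.0000
    outer loop
      vertex 10.0 5.0 24.0
      vertex 2.5 9.3 24.0
      vertex 0.0 5.0 24.0
    endloop
  endfacet
  facet normal 0.0000 0.0000 1.0000
    outer loop
      vertex 10.0 5.0 24.0
      vertex 0.0 5.0 24.0
      vertex 2.5 0.7 24.0
    endloop
  endfacet
  facet normal 0.0000 0.0000 1.0000
    outer loop
      vertex 10.0 5.0 24.0
      vertex 2.5 0.7 24.0
      vertex 7.5 0.7 24.0
    endloop
  endfacet
  facet normal 0.8645 0.5026 0.0000
    outer loop
      vertex 10.0 5.0 0.0
      vertex 7.5 9.3 0.0
      vertex 7.5 9.3 24.0
    endloop
  endfacet
  facet normal 0.8645 0.5026 0.0000
    outer loop
      vertex 10.0 5.0 0.0
      vertex 7.5 9.3 24.0
      vertex 10.0 5.0 24.0
    endloop
  endfacet
  facet normal 0.0000 1.0000 0.0000
    outer loop
      vertex 7.5 9.3 0.0
      vertex 2.5 9.3 0.0
      vertex 2.5 9.3 24.0
    endloop
  endfacet
  facet normal 0.0000 1.0000 0.0000
    outer loop
      vertex 7.5 9.3 0.0
      vertex 2.5 9.3 24.0
      vertex 7.5 9.3 24.0
    endloop
  endfacet
  facet normal -0.8645 0.5026 0.0000
    outer loop
      vertex 2.5 9.3 0.0
      vertex 0.0 5.0 0.0
      vertex 0.0 5.0 24.0
    endloop
  endfacet
  facet normal -0.8645 0.5026 0.0000
    outer loop
      vertex 2.5 9.3 0.0
      vertex 0.0 5.0 24.0
      vertex 2.5 9.3 24.0
    endloop
  endfacet
  facet normal -0.8645 -0.5026 0.0000
    outer loop
      vertex 0.0 5.0 0.0
      vertex 2.5 0.7 0.0
      vertex 2.5 0.7 24.0
    endloop
  endfacet
  facet normal -0.8645 -0.5026 0.0000
    outer loop
      vertex 0.0 5.0 0.0
      vertex 2.5 0.7 24.0
      vertex 0.0 5.0 24.0
    endloop
  endfacet
  facet normal 0.0000 -1.0000 0.0000
    outer loop
      vertex 2.5 0.7 0.0
      vertex 7.5 0.7 0.0
      vertex 7.5 0.7 24.0
    endloop
  endfacet
  facet normal 0.0000 -1.0000 0.0000
    outer loop
      vertex 2.5 0.7 0.0
      vertex 7.5 0.7 24.0
      vertex 2.5 0.7 24.0
    endloop
  endfacet
  facet normal 0.8645 -0.5026 0.0000
    outer loop
      vertex 7.5 0.7 0.0
      vertex 10.0 5.0 0.0
      vertex 10.0 5.0 24.0
    endloop
  endfacet
  facet normal 0.8645 -0.5026 0.0000
    outer loop
      vertex 7.5 0.7 0.0
      vertex 10.0 5.0 24.0
      vertex 7.5 0.7 24.0
    endloop
  endfacet
endsolid part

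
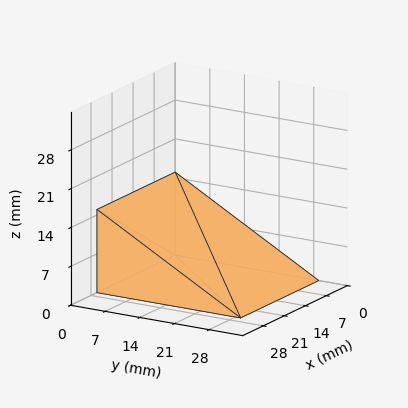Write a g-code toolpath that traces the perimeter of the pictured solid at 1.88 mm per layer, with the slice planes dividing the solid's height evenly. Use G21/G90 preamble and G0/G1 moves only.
Reading the render: the shape is a wedge (ramp): 26 × 29 mm base, rising to 15 mm along the y=0 edge and sloping linearly to z=0 at y=29 (dimensions read to the nearest mm from the axis ticks). For the g-code, the solid's height is divided into equal slices at the stated Δz and each level perimeter traced with G1 moves after a G0 lift.

; perimeter-only toolpath
G21 ; units = mm
G90 ; absolute positioning
G28 ; home
; layer 1
G0 Z1.88
G0 X0.00 Y0.00
G1 X26.00 Y0.00
G1 X26.00 Y25.38
G1 X0.00 Y25.38
G1 X0.00 Y0.00
; layer 2
G0 Z3.75
G0 X0.00 Y0.00
G1 X26.00 Y0.00
G1 X26.00 Y21.75
G1 X0.00 Y21.75
G1 X0.00 Y0.00
; layer 3
G0 Z5.62
G0 X0.00 Y0.00
G1 X26.00 Y0.00
G1 X26.00 Y18.12
G1 X0.00 Y18.12
G1 X0.00 Y0.00
; layer 4
G0 Z7.50
G0 X0.00 Y0.00
G1 X26.00 Y0.00
G1 X26.00 Y14.50
G1 X0.00 Y14.50
G1 X0.00 Y0.00
; layer 5
G0 Z9.38
G0 X0.00 Y0.00
G1 X26.00 Y0.00
G1 X26.00 Y10.88
G1 X0.00 Y10.88
G1 X0.00 Y0.00
; layer 6
G0 Z11.25
G0 X0.00 Y0.00
G1 X26.00 Y0.00
G1 X26.00 Y7.25
G1 X0.00 Y7.25
G1 X0.00 Y0.00
; layer 7
G0 Z13.12
G0 X0.00 Y0.00
G1 X26.00 Y0.00
G1 X26.00 Y3.62
G1 X0.00 Y3.62
G1 X0.00 Y0.00
M2 ; end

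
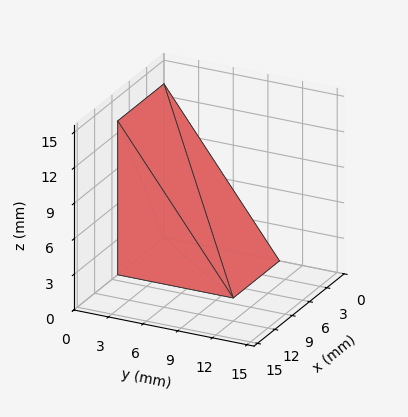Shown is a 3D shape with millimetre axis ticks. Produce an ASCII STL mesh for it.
Reading the render: the shape is a wedge (ramp): 8 × 10 mm base, rising to 13 mm along the y=0 edge and sloping linearly to z=0 at y=10 (dimensions read to the nearest mm from the axis ticks). For the STL, each face is triangulated and given an outward normal.

solid part
  facet normal 0.0000 0.0000 -1.0000
    outer loop
      vertex 8.000 10.000 0.000
      vertex 8.000 0.000 0.000
      vertex 0.000 0.000 0.000
    endloop
  endfacet
  facet normal 0.0000 0.0000 -1.0000
    outer loop
      vertex 0.000 10.000 0.000
      vertex 8.000 10.000 0.000
      vertex 0.000 0.000 0.000
    endloop
  endfacet
  facet normal 0.0000 -1.0000 0.0000
    outer loop
      vertex 0.000 0.000 0.000
      vertex 8.000 0.000 0.000
      vertex 8.000 0.000 13.000
    endloop
  endfacet
  facet normal 0.0000 -1.0000 0.0000
    outer loop
      vertex 0.000 0.000 0.000
      vertex 8.000 0.000 13.000
      vertex 0.000 0.000 13.000
    endloop
  endfacet
  facet normal 0.0000 0.7926 0.6097
    outer loop
      vertex 0.000 0.000 13.000
      vertex 8.000 0.000 13.000
      vertex 8.000 10.000 0.000
    endloop
  endfacet
  facet normal 0.0000 0.7926 0.6097
    outer loop
      vertex 0.000 0.000 13.000
      vertex 8.000 10.000 0.000
      vertex 0.000 10.000 0.000
    endloop
  endfacet
  facet normal -1.0000 0.0000 0.0000
    outer loop
      vertex 0.000 0.000 13.000
      vertex 0.000 10.000 0.000
      vertex 0.000 0.000 0.000
    endloop
  endfacet
  facet normal 1.0000 0.0000 0.0000
    outer loop
      vertex 8.000 0.000 0.000
      vertex 8.000 10.000 0.000
      vertex 8.000 0.000 13.000
    endloop
  endfacet
endsolid part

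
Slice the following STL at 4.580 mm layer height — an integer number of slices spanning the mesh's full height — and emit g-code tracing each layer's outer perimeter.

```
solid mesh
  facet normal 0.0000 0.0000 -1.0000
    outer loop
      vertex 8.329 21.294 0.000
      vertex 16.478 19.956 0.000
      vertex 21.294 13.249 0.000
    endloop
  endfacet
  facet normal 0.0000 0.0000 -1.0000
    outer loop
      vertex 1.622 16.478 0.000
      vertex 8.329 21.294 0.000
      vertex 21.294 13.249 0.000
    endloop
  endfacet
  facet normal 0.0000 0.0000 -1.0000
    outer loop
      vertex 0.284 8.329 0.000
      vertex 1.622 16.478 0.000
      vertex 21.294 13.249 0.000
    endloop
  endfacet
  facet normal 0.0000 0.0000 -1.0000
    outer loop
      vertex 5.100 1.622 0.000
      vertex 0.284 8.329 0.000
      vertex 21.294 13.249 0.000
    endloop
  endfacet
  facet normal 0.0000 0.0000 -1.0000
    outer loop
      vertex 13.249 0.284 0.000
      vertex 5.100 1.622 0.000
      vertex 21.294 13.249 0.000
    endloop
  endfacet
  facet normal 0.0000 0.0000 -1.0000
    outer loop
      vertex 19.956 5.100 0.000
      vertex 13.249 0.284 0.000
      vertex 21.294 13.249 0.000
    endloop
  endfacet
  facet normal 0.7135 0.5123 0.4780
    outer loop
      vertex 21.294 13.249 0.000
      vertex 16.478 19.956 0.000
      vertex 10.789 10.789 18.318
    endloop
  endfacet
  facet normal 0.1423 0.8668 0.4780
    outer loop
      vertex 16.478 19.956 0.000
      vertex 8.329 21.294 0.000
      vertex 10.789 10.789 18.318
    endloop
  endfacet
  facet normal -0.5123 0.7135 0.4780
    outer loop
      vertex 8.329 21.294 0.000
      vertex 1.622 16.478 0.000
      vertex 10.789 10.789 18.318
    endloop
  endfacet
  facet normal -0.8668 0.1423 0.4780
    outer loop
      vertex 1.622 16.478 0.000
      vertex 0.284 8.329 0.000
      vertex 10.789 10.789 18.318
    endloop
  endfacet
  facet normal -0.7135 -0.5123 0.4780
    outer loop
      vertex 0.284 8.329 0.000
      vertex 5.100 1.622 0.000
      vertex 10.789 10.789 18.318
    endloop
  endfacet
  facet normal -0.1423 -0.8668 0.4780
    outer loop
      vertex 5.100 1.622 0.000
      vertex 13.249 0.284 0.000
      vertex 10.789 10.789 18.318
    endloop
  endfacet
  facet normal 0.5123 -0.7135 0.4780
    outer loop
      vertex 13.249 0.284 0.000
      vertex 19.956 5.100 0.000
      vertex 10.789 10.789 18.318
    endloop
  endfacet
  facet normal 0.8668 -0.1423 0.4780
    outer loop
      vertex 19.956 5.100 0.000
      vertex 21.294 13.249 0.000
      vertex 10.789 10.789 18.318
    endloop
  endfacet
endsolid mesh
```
; perimeter-only toolpath
G21 ; units = mm
G90 ; absolute positioning
G28 ; home
; layer 1
G0 Z4.580
G0 X18.668 Y12.634
G1 X15.056 Y17.664
G1 X8.944 Y18.668
G1 X3.914 Y15.056
G1 X2.910 Y8.944
G1 X6.522 Y3.914
G1 X12.634 Y2.910
G1 X17.664 Y6.522
G1 X18.668 Y12.634
; layer 2
G0 Z9.159
G0 X16.041 Y12.019
G1 X13.634 Y15.372
G1 X9.559 Y16.041
G1 X6.205 Y13.634
G1 X5.537 Y9.559
G1 X7.944 Y6.205
G1 X12.019 Y5.537
G1 X15.372 Y7.944
G1 X16.041 Y12.019
; layer 3
G0 Z13.739
G0 X13.415 Y11.404
G1 X12.211 Y13.081
G1 X10.174 Y13.415
G1 X8.497 Y12.211
G1 X8.163 Y10.174
G1 X9.367 Y8.497
G1 X11.404 Y8.163
G1 X13.081 Y9.367
G1 X13.415 Y11.404
M2 ; end

The solid is a regular 8-sided pyramid, base circumscribed radius ≈ 10.8 mm, apex at z ≈ 18.3 mm. Slicing at Δz = 4.580 mm — 4 equal slices spanning the solid's height, so layer i sits at z = i·h/4 — gives 3 non-empty perimeters. Each is a 8-segment closed polygon; G0 lifts to the layer z and rapids to the start vertex, then G1 traces the edges. The cross-section shrinks linearly with z (the slice at the apex is degenerate and omitted).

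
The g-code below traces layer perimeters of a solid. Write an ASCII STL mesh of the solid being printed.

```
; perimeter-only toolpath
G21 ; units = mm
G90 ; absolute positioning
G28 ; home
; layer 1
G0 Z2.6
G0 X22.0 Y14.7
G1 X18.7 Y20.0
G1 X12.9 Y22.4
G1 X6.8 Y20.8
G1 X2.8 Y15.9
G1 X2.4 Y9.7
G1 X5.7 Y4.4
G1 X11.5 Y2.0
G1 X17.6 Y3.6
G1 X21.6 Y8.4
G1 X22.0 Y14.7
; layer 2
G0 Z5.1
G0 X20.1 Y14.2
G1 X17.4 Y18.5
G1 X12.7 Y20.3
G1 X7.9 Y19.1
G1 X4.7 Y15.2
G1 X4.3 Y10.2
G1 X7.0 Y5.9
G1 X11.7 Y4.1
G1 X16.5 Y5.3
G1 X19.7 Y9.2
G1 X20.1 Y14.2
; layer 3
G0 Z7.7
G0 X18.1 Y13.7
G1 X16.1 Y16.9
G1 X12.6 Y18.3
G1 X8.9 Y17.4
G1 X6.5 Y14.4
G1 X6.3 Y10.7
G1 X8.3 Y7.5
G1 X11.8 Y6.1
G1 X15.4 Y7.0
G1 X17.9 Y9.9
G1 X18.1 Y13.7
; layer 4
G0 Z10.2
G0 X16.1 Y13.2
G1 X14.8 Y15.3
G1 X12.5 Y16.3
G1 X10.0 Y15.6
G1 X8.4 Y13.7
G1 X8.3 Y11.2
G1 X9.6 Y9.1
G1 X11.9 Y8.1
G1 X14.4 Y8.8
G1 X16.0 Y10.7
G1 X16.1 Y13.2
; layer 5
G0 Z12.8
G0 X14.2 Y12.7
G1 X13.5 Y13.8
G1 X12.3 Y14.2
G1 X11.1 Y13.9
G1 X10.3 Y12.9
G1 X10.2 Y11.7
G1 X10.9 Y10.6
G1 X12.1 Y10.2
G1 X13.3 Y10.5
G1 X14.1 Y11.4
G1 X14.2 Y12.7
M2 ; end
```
solid part
  facet normal 0.0000 0.0000 -1.0000
    outer loop
      vertex 13.0 24.4 0.0
      vertex 20.0 21.6 0.0
      vertex 24.0 15.2 0.0
    endloop
  endfacet
  facet normal 0.0000 0.0000 -1.0000
    outer loop
      vertex 5.7 22.5 0.0
      vertex 13.0 24.4 0.0
      vertex 24.0 15.2 0.0
    endloop
  endfacet
  facet normal 0.0000 0.0000 -1.0000
    outer loop
      vertex 0.9 16.7 0.0
      vertex 5.7 22.5 0.0
      vertex 24.0 15.2 0.0
    endloop
  endfacet
  facet normal 0.0000 0.0000 -1.0000
    outer loop
      vertex 0.4 9.2 0.0
      vertex 0.9 16.7 0.0
      vertex 24.0 15.2 0.0
    endloop
  endfacet
  facet normal 0.0000 0.0000 -1.0000
    outer loop
      vertex 4.4 2.8 0.0
      vertex 0.4 9.2 0.0
      vertex 24.0 15.2 0.0
    endloop
  endfacet
  facet normal 0.0000 0.0000 -1.0000
    outer loop
      vertex 11.4 0.0 0.0
      vertex 4.4 2.8 0.0
      vertex 24.0 15.2 0.0
    endloop
  endfacet
  facet normal 0.0000 0.0000 -1.0000
    outer loop
      vertex 18.7 1.9 0.0
      vertex 11.4 0.0 0.0
      vertex 24.0 15.2 0.0
    endloop
  endfacet
  facet normal 0.0000 0.0000 -1.0000
    outer loop
      vertex 23.5 7.7 0.0
      vertex 18.7 1.9 0.0
      vertex 24.0 15.2 0.0
    endloop
  endfacet
  facet normal 0.6758 0.4224 0.6040
    outer loop
      vertex 24.0 15.2 0.0
      vertex 20.0 21.6 0.0
      vertex 12.2 12.2 15.3
    endloop
  endfacet
  facet normal 0.2957 0.7393 0.6050
    outer loop
      vertex 20.0 21.6 0.0
      vertex 13.0 24.4 0.0
      vertex 12.2 12.2 15.3
    endloop
  endfacet
  facet normal -0.2007 0.7710 0.6043
    outer loop
      vertex 13.0 24.4 0.0
      vertex 5.7 22.5 0.0
      vertex 12.2 12.2 15.3
    endloop
  endfacet
  facet normal -0.6144 0.5085 0.6033
    outer loop
      vertex 5.7 22.5 0.0
      vertex 0.9 16.7 0.0
      vertex 12.2 12.2 15.3
    endloop
  endfacet
  facet normal -0.7957 0.0530 0.6033
    outer loop
      vertex 0.9 16.7 0.0
      vertex 0.4 9.2 0.0
      vertex 12.2 12.2 15.3
    endloop
  endfacet
  facet normal -0.6758 -0.4224 0.6040
    outer loop
      vertex 0.4 9.2 0.0
      vertex 4.4 2.8 0.0
      vertex 12.2 12.2 15.3
    endloop
  endfacet
  facet normal -0.2957 -0.7393 0.6050
    outer loop
      vertex 4.4 2.8 0.0
      vertex 11.4 0.0 0.0
      vertex 12.2 12.2 15.3
    endloop
  endfacet
  facet normal 0.2007 -0.7710 0.6043
    outer loop
      vertex 11.4 0.0 0.0
      vertex 18.7 1.9 0.0
      vertex 12.2 12.2 15.3
    endloop
  endfacet
  facet normal 0.6144 -0.5085 0.6033
    outer loop
      vertex 18.7 1.9 0.0
      vertex 23.5 7.7 0.0
      vertex 12.2 12.2 15.3
    endloop
  endfacet
  facet normal 0.7957 -0.0530 0.6033
    outer loop
      vertex 23.5 7.7 0.0
      vertex 24.0 15.2 0.0
      vertex 12.2 12.2 15.3
    endloop
  endfacet
endsolid part

The G0 Z moves step by Δz≈2.6 mm. The G1 loops shrink linearly with z, so the solid tapers from its base footprint up to z≈15.3. Closing with a flat bottom cap and the tapered top and triangulating gives 18 facets — a regular 10-sided pyramid, base circumscribed radius ≈ 12.2 mm, apex at z ≈ 15.3 mm.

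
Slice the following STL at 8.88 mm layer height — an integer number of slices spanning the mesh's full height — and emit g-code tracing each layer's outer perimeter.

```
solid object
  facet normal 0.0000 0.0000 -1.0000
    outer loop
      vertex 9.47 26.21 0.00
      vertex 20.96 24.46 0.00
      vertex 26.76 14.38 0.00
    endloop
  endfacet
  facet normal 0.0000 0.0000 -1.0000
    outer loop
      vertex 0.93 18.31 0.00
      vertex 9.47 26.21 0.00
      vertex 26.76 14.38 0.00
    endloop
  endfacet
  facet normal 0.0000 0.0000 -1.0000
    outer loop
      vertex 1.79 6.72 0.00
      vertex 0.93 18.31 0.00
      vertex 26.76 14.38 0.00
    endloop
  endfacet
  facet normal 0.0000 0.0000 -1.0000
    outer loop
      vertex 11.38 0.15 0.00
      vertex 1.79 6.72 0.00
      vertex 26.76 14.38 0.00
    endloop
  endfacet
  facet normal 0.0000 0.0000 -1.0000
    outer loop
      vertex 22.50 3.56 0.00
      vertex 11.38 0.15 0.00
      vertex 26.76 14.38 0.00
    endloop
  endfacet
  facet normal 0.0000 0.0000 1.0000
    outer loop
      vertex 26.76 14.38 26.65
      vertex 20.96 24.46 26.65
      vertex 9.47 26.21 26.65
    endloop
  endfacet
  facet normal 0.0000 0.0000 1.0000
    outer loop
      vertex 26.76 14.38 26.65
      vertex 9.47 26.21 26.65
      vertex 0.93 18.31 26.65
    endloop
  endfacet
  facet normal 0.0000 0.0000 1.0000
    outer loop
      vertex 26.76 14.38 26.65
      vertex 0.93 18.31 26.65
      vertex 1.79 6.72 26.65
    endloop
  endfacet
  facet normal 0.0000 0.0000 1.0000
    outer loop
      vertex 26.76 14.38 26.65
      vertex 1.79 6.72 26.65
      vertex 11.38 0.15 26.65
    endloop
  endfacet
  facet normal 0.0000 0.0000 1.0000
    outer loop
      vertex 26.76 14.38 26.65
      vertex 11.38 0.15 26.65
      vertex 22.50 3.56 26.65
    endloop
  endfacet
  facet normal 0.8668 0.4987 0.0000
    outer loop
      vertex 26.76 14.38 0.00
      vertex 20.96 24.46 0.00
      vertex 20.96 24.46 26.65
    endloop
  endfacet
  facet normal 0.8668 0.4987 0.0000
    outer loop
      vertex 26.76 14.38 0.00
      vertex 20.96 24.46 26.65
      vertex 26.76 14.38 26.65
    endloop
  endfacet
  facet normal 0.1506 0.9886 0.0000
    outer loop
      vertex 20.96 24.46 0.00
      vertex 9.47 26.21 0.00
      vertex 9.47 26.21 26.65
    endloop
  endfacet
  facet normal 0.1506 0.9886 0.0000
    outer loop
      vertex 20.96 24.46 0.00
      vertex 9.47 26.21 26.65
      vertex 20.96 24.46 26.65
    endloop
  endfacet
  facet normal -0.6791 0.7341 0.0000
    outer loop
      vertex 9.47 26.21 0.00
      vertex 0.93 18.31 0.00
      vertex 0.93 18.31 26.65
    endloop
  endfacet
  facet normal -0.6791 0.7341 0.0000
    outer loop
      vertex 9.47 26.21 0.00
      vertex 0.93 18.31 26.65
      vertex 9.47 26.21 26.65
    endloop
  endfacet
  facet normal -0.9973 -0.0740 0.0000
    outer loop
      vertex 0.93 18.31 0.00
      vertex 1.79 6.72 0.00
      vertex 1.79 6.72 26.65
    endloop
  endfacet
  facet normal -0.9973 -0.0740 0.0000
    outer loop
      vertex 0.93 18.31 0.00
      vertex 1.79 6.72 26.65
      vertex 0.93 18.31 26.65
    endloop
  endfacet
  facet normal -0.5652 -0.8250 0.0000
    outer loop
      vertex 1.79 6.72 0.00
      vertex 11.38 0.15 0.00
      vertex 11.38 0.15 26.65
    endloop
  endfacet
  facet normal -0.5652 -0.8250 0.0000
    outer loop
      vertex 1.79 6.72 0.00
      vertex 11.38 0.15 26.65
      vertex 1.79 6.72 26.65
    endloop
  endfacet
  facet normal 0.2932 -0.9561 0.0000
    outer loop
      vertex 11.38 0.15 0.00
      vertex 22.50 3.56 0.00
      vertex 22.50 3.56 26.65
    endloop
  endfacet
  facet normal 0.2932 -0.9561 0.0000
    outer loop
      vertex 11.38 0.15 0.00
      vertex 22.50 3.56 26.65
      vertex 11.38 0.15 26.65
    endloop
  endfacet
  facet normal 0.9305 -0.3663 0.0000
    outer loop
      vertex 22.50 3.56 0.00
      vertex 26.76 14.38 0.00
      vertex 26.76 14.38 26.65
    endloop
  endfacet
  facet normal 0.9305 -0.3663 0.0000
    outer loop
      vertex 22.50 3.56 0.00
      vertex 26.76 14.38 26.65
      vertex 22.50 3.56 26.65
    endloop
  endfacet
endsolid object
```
; perimeter-only toolpath
G21 ; units = mm
G90 ; absolute positioning
G28 ; home
; layer 1
G0 Z8.88
G0 X26.76 Y14.38
G1 X20.96 Y24.46
G1 X9.47 Y26.21
G1 X0.93 Y18.31
G1 X1.79 Y6.72
G1 X11.38 Y0.15
G1 X22.50 Y3.56
G1 X26.76 Y14.38
; layer 2
G0 Z17.77
G0 X26.76 Y14.38
G1 X20.96 Y24.46
G1 X9.47 Y26.21
G1 X0.93 Y18.31
G1 X1.79 Y6.72
G1 X11.38 Y0.15
G1 X22.50 Y3.56
G1 X26.76 Y14.38
; layer 3
G0 Z26.65
G0 X26.76 Y14.38
G1 X20.96 Y24.46
G1 X9.47 Y26.21
G1 X0.93 Y18.31
G1 X1.79 Y6.72
G1 X11.38 Y0.15
G1 X22.50 Y3.56
G1 X26.76 Y14.38
M2 ; end

The solid is a regular 7-sided prism (a cylinder approximated with 7 flat sides), circumscribed radius ≈ 13.4 mm, height ≈ 26.6 mm. Slicing at Δz = 8.88 mm — 3 equal slices spanning the solid's height, so layer i sits at z = i·h/3 — gives 3 non-empty perimeters. Each is a 7-segment closed polygon; G0 lifts to the layer z and rapids to the start vertex, then G1 traces the edges.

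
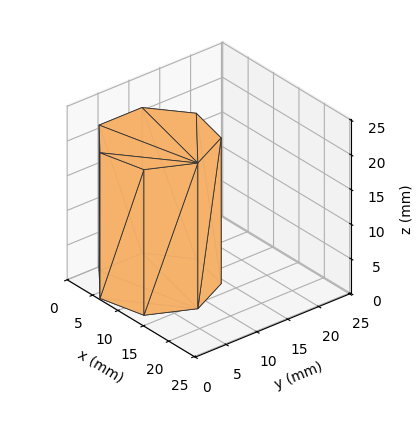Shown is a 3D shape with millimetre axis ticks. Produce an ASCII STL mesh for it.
Reading the render: the shape is a regular 7-sided prism (a cylinder approximated with 7 flat sides), circumscribed radius ≈ 8 mm, height ≈ 21 mm (dimensions read to the nearest mm from the axis ticks). For the STL, each face is triangulated and given an outward normal.

solid part
  facet normal 0.0000 0.0000 -1.0000
    outer loop
      vertex 6.220 15.799 0.000
      vertex 12.988 14.255 0.000
      vertex 16.000 8.000 0.000
    endloop
  endfacet
  facet normal 0.0000 0.0000 -1.0000
    outer loop
      vertex 0.792 11.471 0.000
      vertex 6.220 15.799 0.000
      vertex 16.000 8.000 0.000
    endloop
  endfacet
  facet normal 0.0000 0.0000 -1.0000
    outer loop
      vertex 0.792 4.529 0.000
      vertex 0.792 11.471 0.000
      vertex 16.000 8.000 0.000
    endloop
  endfacet
  facet normal 0.0000 0.0000 -1.0000
    outer loop
      vertex 6.220 0.201 0.000
      vertex 0.792 4.529 0.000
      vertex 16.000 8.000 0.000
    endloop
  endfacet
  facet normal 0.0000 0.0000 -1.0000
    outer loop
      vertex 12.988 1.745 0.000
      vertex 6.220 0.201 0.000
      vertex 16.000 8.000 0.000
    endloop
  endfacet
  facet normal 0.0000 0.0000 1.0000
    outer loop
      vertex 16.000 8.000 21.000
      vertex 12.988 14.255 21.000
      vertex 6.220 15.799 21.000
    endloop
  endfacet
  facet normal 0.0000 0.0000 1.0000
    outer loop
      vertex 16.000 8.000 21.000
      vertex 6.220 15.799 21.000
      vertex 0.792 11.471 21.000
    endloop
  endfacet
  facet normal 0.0000 0.0000 1.0000
    outer loop
      vertex 16.000 8.000 21.000
      vertex 0.792 11.471 21.000
      vertex 0.792 4.529 21.000
    endloop
  endfacet
  facet normal 0.0000 0.0000 1.0000
    outer loop
      vertex 16.000 8.000 21.000
      vertex 0.792 4.529 21.000
      vertex 6.220 0.201 21.000
    endloop
  endfacet
  facet normal 0.0000 0.0000 1.0000
    outer loop
      vertex 16.000 8.000 21.000
      vertex 6.220 0.201 21.000
      vertex 12.988 1.745 21.000
    endloop
  endfacet
  facet normal 0.9010 0.4339 0.0000
    outer loop
      vertex 16.000 8.000 0.000
      vertex 12.988 14.255 0.000
      vertex 12.988 14.255 21.000
    endloop
  endfacet
  facet normal 0.9010 0.4339 0.0000
    outer loop
      vertex 16.000 8.000 0.000
      vertex 12.988 14.255 21.000
      vertex 16.000 8.000 21.000
    endloop
  endfacet
  facet normal 0.2224 0.9750 0.0000
    outer loop
      vertex 12.988 14.255 0.000
      vertex 6.220 15.799 0.000
      vertex 6.220 15.799 21.000
    endloop
  endfacet
  facet normal 0.2224 0.9750 0.0000
    outer loop
      vertex 12.988 14.255 0.000
      vertex 6.220 15.799 21.000
      vertex 12.988 14.255 21.000
    endloop
  endfacet
  facet normal -0.6234 0.7819 0.0000
    outer loop
      vertex 6.220 15.799 0.000
      vertex 0.792 11.471 0.000
      vertex 0.792 11.471 21.000
    endloop
  endfacet
  facet normal -0.6234 0.7819 0.0000
    outer loop
      vertex 6.220 15.799 0.000
      vertex 0.792 11.471 21.000
      vertex 6.220 15.799 21.000
    endloop
  endfacet
  facet normal -1.0000 0.0000 0.0000
    outer loop
      vertex 0.792 11.471 0.000
      vertex 0.792 4.529 0.000
      vertex 0.792 4.529 21.000
    endloop
  endfacet
  facet normal -1.0000 0.0000 0.0000
    outer loop
      vertex 0.792 11.471 0.000
      vertex 0.792 4.529 21.000
      vertex 0.792 11.471 21.000
    endloop
  endfacet
  facet normal -0.6234 -0.7819 0.0000
    outer loop
      vertex 0.792 4.529 0.000
      vertex 6.220 0.201 0.000
      vertex 6.220 0.201 21.000
    endloop
  endfacet
  facet normal -0.6234 -0.7819 0.0000
    outer loop
      vertex 0.792 4.529 0.000
      vertex 6.220 0.201 21.000
      vertex 0.792 4.529 21.000
    endloop
  endfacet
  facet normal 0.2224 -0.9750 0.0000
    outer loop
      vertex 6.220 0.201 0.000
      vertex 12.988 1.745 0.000
      vertex 12.988 1.745 21.000
    endloop
  endfacet
  facet normal 0.2224 -0.9750 0.0000
    outer loop
      vertex 6.220 0.201 0.000
      vertex 12.988 1.745 21.000
      vertex 6.220 0.201 21.000
    endloop
  endfacet
  facet normal 0.9010 -0.4339 0.0000
    outer loop
      vertex 12.988 1.745 0.000
      vertex 16.000 8.000 0.000
      vertex 16.000 8.000 21.000
    endloop
  endfacet
  facet normal 0.9010 -0.4339 0.0000
    outer loop
      vertex 12.988 1.745 0.000
      vertex 16.000 8.000 21.000
      vertex 12.988 1.745 21.000
    endloop
  endfacet
endsolid part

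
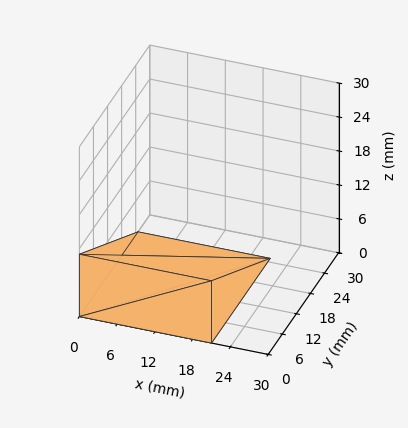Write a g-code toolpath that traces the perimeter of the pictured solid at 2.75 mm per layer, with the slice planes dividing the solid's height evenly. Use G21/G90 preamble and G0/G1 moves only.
Reading the render: the shape is a wedge (ramp): 21 × 25 mm base, rising to 11 mm along the y=0 edge and sloping linearly to z=0 at y=25 (dimensions read to the nearest mm from the axis ticks). For the g-code, the solid's height is divided into equal slices at the stated Δz and each level perimeter traced with G1 moves after a G0 lift.

; perimeter-only toolpath
G21 ; units = mm
G90 ; absolute positioning
G28 ; home
; layer 1
G0 Z2.75
G0 X0.00 Y0.00
G1 X21.00 Y0.00
G1 X21.00 Y18.75
G1 X0.00 Y18.75
G1 X0.00 Y0.00
; layer 2
G0 Z5.50
G0 X0.00 Y0.00
G1 X21.00 Y0.00
G1 X21.00 Y12.50
G1 X0.00 Y12.50
G1 X0.00 Y0.00
; layer 3
G0 Z8.25
G0 X0.00 Y0.00
G1 X21.00 Y0.00
G1 X21.00 Y6.25
G1 X0.00 Y6.25
G1 X0.00 Y0.00
M2 ; end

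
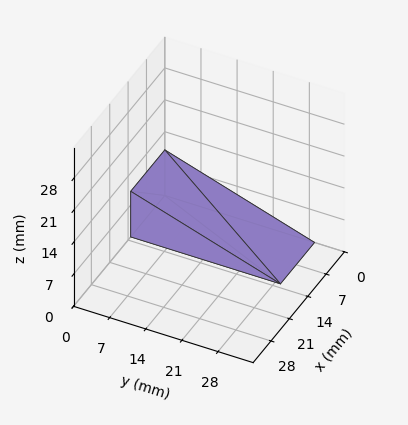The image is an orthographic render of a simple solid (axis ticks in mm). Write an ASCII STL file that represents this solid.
Reading the render: the shape is a wedge (ramp): 13 × 29 mm base, rising to 10 mm along the y=0 edge and sloping linearly to z=0 at y=29 (dimensions read to the nearest mm from the axis ticks). For the STL, each face is triangulated and given an outward normal.

solid part
  facet normal 0.0000 0.0000 -1.0000
    outer loop
      vertex 13.00 29.00 0.00
      vertex 13.00 0.00 0.00
      vertex 0.00 0.00 0.00
    endloop
  endfacet
  facet normal 0.0000 0.0000 -1.0000
    outer loop
      vertex 0.00 29.00 0.00
      vertex 13.00 29.00 0.00
      vertex 0.00 0.00 0.00
    endloop
  endfacet
  facet normal 0.0000 -1.0000 0.0000
    outer loop
      vertex 0.00 0.00 0.00
      vertex 13.00 0.00 0.00
      vertex 13.00 0.00 10.00
    endloop
  endfacet
  facet normal 0.0000 -1.0000 0.0000
    outer loop
      vertex 0.00 0.00 0.00
      vertex 13.00 0.00 10.00
      vertex 0.00 0.00 10.00
    endloop
  endfacet
  facet normal 0.0000 0.3260 0.9454
    outer loop
      vertex 0.00 0.00 10.00
      vertex 13.00 0.00 10.00
      vertex 13.00 29.00 0.00
    endloop
  endfacet
  facet normal 0.0000 0.3260 0.9454
    outer loop
      vertex 0.00 0.00 10.00
      vertex 13.00 29.00 0.00
      vertex 0.00 29.00 0.00
    endloop
  endfacet
  facet normal -1.0000 0.0000 0.0000
    outer loop
      vertex 0.00 0.00 10.00
      vertex 0.00 29.00 0.00
      vertex 0.00 0.00 0.00
    endloop
  endfacet
  facet normal 1.0000 0.0000 0.0000
    outer loop
      vertex 13.00 0.00 0.00
      vertex 13.00 29.00 0.00
      vertex 13.00 0.00 10.00
    endloop
  endfacet
endsolid part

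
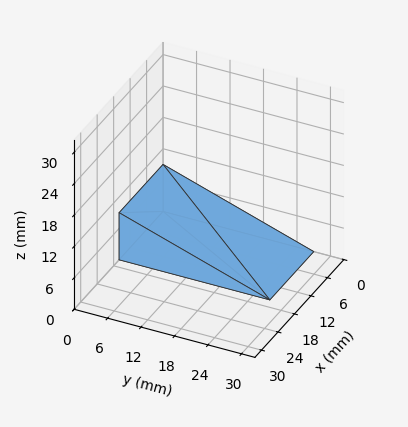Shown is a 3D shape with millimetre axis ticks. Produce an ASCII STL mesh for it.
Reading the render: the shape is a wedge (ramp): 16 × 27 mm base, rising to 9 mm along the y=0 edge and sloping linearly to z=0 at y=27 (dimensions read to the nearest mm from the axis ticks). For the STL, each face is triangulated and given an outward normal.

solid part
  facet normal 0.0000 0.0000 -1.0000
    outer loop
      vertex 16.000 27.000 0.000
      vertex 16.000 0.000 0.000
      vertex 0.000 0.000 0.000
    endloop
  endfacet
  facet normal 0.0000 0.0000 -1.0000
    outer loop
      vertex 0.000 27.000 0.000
      vertex 16.000 27.000 0.000
      vertex 0.000 0.000 0.000
    endloop
  endfacet
  facet normal 0.0000 -1.0000 0.0000
    outer loop
      vertex 0.000 0.000 0.000
      vertex 16.000 0.000 0.000
      vertex 16.000 0.000 9.000
    endloop
  endfacet
  facet normal 0.0000 -1.0000 0.0000
    outer loop
      vertex 0.000 0.000 0.000
      vertex 16.000 0.000 9.000
      vertex 0.000 0.000 9.000
    endloop
  endfacet
  facet normal 0.0000 0.3162 0.9487
    outer loop
      vertex 0.000 0.000 9.000
      vertex 16.000 0.000 9.000
      vertex 16.000 27.000 0.000
    endloop
  endfacet
  facet normal 0.0000 0.3162 0.9487
    outer loop
      vertex 0.000 0.000 9.000
      vertex 16.000 27.000 0.000
      vertex 0.000 27.000 0.000
    endloop
  endfacet
  facet normal -1.0000 0.0000 0.0000
    outer loop
      vertex 0.000 0.000 9.000
      vertex 0.000 27.000 0.000
      vertex 0.000 0.000 0.000
    endloop
  endfacet
  facet normal 1.0000 0.0000 0.0000
    outer loop
      vertex 16.000 0.000 0.000
      vertex 16.000 27.000 0.000
      vertex 16.000 0.000 9.000
    endloop
  endfacet
endsolid part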